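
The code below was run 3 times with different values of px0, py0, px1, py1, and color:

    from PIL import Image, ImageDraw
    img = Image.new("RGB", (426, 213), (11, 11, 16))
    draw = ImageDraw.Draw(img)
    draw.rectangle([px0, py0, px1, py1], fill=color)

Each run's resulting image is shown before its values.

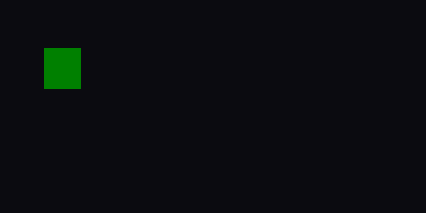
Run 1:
px0 = 44
py0 = 48
px1 = 80
py1 = 88
color = 'green'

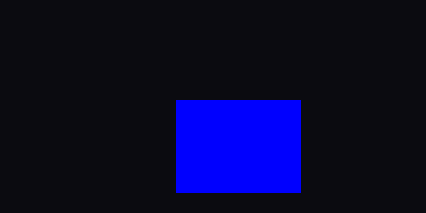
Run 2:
px0 = 176, py0 = 100, px1 = 300, py1 = 192, color = 'blue'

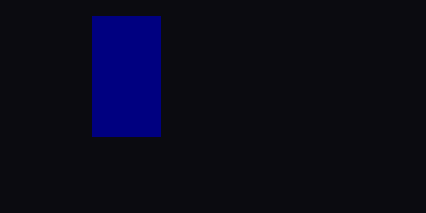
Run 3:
px0 = 92; py0 = 16; px1 = 160; py1 = 136; color = 'navy'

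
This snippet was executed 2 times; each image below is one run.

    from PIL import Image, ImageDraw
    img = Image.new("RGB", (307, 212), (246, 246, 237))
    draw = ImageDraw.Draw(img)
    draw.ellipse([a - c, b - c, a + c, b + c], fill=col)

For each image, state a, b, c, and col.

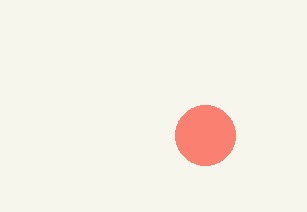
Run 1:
a = 205; b = 135; c = 30; col = 'salmon'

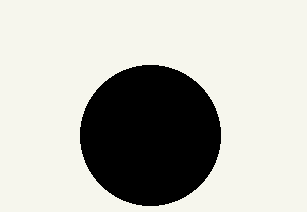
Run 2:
a = 150; b = 135; c = 70; col = 'black'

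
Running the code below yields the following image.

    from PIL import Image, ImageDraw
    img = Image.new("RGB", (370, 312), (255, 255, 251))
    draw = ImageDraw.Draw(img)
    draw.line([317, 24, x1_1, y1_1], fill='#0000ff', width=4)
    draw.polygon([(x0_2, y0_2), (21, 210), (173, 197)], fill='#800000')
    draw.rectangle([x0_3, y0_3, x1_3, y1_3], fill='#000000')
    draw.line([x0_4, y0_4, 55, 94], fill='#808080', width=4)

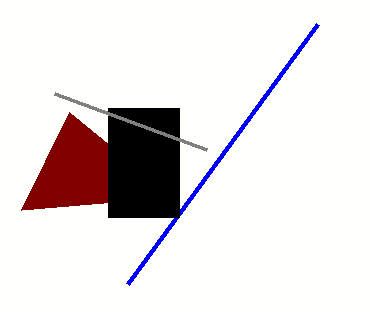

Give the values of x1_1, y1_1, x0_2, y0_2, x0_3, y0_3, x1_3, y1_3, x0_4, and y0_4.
x1_1 = 127, y1_1 = 284, x0_2 = 69, y0_2 = 112, x0_3 = 108, y0_3 = 108, x1_3 = 179, y1_3 = 217, x0_4 = 207, y0_4 = 150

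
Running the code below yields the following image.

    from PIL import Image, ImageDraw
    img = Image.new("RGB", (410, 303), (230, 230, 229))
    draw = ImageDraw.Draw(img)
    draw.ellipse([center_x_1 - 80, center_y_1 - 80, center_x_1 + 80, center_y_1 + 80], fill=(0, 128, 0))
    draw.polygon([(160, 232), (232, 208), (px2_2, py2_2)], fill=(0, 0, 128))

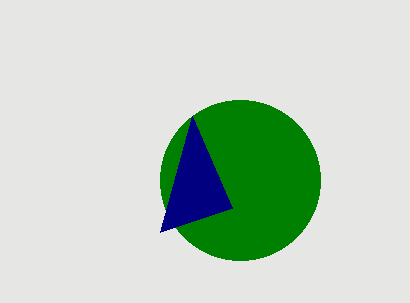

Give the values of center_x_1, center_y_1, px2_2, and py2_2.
center_x_1 = 240, center_y_1 = 180, px2_2 = 192, py2_2 = 116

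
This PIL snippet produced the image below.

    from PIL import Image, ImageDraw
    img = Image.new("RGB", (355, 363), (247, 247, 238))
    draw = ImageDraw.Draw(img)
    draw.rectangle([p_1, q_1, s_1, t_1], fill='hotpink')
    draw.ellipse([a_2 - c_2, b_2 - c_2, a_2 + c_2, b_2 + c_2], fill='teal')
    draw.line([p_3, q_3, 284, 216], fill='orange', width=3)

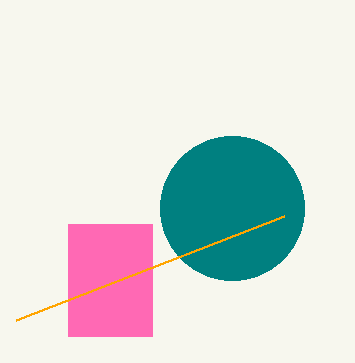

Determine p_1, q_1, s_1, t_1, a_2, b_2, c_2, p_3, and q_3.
p_1 = 68
q_1 = 224
s_1 = 152
t_1 = 336
a_2 = 232
b_2 = 208
c_2 = 72
p_3 = 16
q_3 = 320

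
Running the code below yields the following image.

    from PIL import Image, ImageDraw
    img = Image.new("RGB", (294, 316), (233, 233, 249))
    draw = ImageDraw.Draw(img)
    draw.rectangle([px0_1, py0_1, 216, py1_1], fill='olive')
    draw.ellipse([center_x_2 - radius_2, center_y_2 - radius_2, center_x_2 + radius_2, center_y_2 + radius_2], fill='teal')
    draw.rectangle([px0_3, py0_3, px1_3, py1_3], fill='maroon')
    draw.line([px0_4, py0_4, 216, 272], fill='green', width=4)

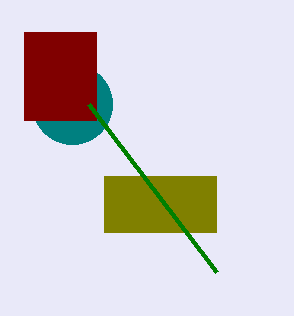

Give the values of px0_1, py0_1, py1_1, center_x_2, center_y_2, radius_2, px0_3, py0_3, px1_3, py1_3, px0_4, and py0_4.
px0_1 = 104, py0_1 = 176, py1_1 = 232, center_x_2 = 72, center_y_2 = 104, radius_2 = 40, px0_3 = 24, py0_3 = 32, px1_3 = 96, py1_3 = 120, px0_4 = 88, py0_4 = 104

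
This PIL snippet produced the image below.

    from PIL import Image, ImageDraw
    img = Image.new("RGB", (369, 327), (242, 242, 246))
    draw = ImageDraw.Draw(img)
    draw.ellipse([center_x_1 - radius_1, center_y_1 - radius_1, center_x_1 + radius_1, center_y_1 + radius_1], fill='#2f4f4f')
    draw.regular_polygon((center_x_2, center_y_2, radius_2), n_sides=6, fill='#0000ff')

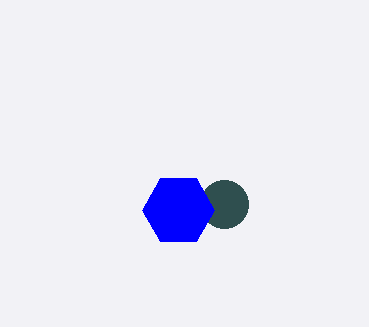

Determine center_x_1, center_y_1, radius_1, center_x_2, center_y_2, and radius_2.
center_x_1 = 224, center_y_1 = 204, radius_1 = 24, center_x_2 = 178, center_y_2 = 210, radius_2 = 36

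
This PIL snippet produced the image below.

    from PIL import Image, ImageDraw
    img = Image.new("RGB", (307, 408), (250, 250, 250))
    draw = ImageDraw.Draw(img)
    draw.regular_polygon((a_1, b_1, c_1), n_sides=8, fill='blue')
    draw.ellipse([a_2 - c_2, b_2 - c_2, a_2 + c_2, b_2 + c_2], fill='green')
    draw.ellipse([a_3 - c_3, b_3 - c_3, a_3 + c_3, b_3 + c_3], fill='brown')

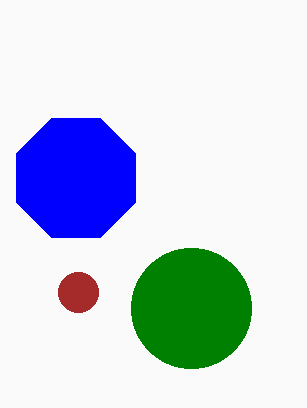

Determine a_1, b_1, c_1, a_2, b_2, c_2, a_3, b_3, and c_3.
a_1 = 76; b_1 = 178; c_1 = 64; a_2 = 191; b_2 = 308; c_2 = 60; a_3 = 78; b_3 = 292; c_3 = 20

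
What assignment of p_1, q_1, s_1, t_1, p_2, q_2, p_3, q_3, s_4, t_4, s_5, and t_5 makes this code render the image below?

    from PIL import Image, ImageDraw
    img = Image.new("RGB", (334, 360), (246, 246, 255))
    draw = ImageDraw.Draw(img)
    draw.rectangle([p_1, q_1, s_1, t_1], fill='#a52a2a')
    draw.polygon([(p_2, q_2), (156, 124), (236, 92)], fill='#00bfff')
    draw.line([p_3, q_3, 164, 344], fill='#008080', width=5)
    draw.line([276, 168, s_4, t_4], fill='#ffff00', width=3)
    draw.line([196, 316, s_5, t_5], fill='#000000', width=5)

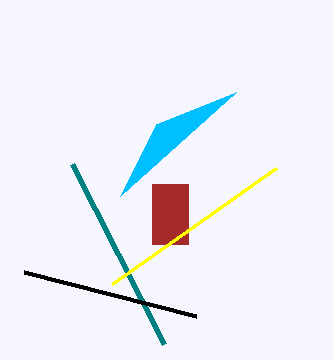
p_1 = 152, q_1 = 184, s_1 = 188, t_1 = 244, p_2 = 120, q_2 = 196, p_3 = 72, q_3 = 164, s_4 = 112, t_4 = 284, s_5 = 24, t_5 = 272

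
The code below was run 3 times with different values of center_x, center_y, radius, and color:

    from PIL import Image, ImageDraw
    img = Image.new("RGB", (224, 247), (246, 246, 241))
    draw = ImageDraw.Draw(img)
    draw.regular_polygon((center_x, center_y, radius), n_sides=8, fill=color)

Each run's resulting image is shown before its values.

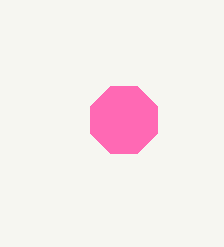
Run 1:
center_x = 124
center_y = 120
radius = 36
color = 'hotpink'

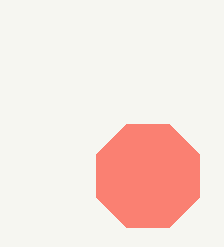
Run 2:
center_x = 148
center_y = 176
radius = 56
color = 'salmon'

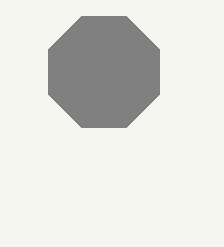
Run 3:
center_x = 104, center_y = 72, radius = 60, color = 'gray'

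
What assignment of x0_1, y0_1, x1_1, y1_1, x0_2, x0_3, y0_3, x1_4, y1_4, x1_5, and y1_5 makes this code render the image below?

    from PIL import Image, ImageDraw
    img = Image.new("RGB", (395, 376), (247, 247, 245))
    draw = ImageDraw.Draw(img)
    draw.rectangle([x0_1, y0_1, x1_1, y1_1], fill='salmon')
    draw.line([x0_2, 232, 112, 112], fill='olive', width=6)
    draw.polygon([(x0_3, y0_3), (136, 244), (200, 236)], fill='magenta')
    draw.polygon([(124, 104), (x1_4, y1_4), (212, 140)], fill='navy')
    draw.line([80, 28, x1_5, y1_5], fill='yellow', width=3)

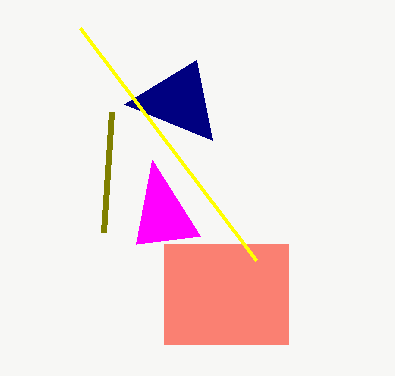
x0_1 = 164; y0_1 = 244; x1_1 = 288; y1_1 = 344; x0_2 = 104; x0_3 = 152; y0_3 = 160; x1_4 = 196; y1_4 = 60; x1_5 = 256; y1_5 = 260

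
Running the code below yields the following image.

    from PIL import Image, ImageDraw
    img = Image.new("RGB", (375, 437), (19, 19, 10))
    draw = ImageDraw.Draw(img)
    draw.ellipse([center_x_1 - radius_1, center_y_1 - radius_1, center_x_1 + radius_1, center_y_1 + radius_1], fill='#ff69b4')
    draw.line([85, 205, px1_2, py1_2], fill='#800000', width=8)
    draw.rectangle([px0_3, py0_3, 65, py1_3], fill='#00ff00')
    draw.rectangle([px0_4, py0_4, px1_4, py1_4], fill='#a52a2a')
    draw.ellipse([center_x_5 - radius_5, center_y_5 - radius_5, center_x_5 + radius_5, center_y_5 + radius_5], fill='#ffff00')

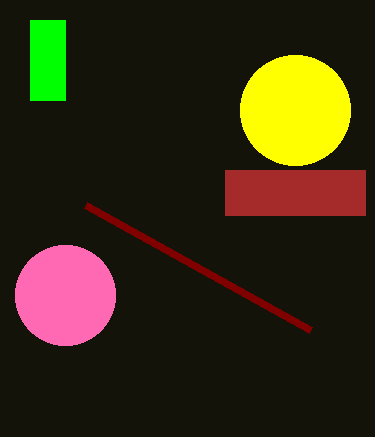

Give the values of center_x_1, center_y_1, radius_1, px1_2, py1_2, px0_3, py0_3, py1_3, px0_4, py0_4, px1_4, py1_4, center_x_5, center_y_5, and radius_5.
center_x_1 = 65, center_y_1 = 295, radius_1 = 50, px1_2 = 310, py1_2 = 330, px0_3 = 30, py0_3 = 20, py1_3 = 100, px0_4 = 225, py0_4 = 170, px1_4 = 365, py1_4 = 215, center_x_5 = 295, center_y_5 = 110, radius_5 = 55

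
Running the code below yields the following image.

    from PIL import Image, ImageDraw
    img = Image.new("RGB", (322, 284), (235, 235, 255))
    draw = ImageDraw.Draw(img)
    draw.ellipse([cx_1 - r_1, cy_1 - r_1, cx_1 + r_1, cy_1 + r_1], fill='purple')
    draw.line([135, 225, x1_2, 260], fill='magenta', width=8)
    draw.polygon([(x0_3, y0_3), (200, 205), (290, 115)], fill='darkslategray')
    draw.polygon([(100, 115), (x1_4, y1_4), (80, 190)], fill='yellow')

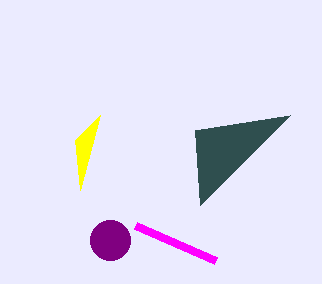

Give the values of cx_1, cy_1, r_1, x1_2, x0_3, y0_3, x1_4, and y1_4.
cx_1 = 110, cy_1 = 240, r_1 = 20, x1_2 = 215, x0_3 = 195, y0_3 = 130, x1_4 = 75, y1_4 = 140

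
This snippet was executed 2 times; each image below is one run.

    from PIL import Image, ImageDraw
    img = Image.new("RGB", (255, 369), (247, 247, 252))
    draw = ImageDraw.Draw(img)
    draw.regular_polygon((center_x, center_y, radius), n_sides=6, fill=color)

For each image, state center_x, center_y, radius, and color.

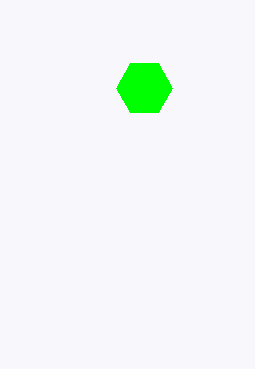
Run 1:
center_x = 144
center_y = 88
radius = 28
color = 'lime'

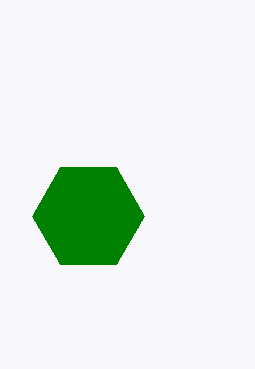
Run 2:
center_x = 88, center_y = 216, radius = 56, color = 'green'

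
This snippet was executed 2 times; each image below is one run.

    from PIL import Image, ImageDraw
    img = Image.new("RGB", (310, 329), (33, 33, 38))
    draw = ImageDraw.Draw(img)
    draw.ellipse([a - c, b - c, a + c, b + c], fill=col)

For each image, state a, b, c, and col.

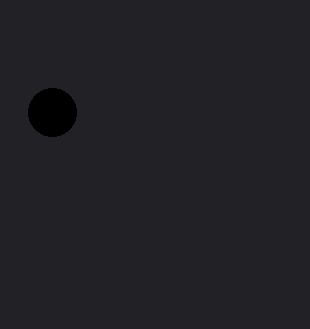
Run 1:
a = 52; b = 112; c = 24; col = 'black'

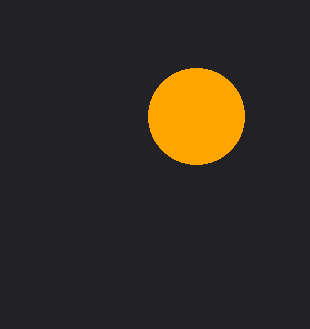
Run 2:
a = 196, b = 116, c = 48, col = 'orange'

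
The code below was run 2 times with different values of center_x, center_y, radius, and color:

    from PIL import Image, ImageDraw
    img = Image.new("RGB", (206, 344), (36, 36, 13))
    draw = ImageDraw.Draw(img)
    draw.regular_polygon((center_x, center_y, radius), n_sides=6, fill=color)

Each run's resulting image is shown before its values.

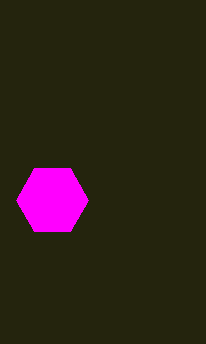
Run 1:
center_x = 52, center_y = 200, radius = 36, color = 'magenta'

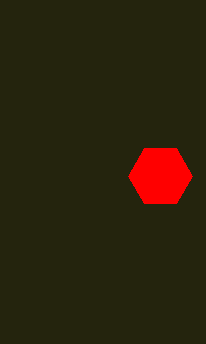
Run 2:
center_x = 160
center_y = 176
radius = 32
color = 'red'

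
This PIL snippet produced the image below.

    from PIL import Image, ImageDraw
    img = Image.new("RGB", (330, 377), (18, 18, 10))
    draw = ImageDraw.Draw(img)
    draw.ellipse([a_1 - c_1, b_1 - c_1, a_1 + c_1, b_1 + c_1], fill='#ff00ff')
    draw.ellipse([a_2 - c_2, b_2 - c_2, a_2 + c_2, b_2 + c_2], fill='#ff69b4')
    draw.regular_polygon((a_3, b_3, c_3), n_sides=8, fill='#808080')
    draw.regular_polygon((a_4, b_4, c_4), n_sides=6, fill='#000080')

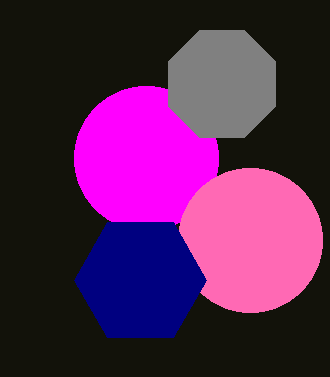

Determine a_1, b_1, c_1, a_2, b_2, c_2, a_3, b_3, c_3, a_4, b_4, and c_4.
a_1 = 146, b_1 = 158, c_1 = 72, a_2 = 250, b_2 = 240, c_2 = 72, a_3 = 222, b_3 = 84, c_3 = 58, a_4 = 140, b_4 = 280, c_4 = 66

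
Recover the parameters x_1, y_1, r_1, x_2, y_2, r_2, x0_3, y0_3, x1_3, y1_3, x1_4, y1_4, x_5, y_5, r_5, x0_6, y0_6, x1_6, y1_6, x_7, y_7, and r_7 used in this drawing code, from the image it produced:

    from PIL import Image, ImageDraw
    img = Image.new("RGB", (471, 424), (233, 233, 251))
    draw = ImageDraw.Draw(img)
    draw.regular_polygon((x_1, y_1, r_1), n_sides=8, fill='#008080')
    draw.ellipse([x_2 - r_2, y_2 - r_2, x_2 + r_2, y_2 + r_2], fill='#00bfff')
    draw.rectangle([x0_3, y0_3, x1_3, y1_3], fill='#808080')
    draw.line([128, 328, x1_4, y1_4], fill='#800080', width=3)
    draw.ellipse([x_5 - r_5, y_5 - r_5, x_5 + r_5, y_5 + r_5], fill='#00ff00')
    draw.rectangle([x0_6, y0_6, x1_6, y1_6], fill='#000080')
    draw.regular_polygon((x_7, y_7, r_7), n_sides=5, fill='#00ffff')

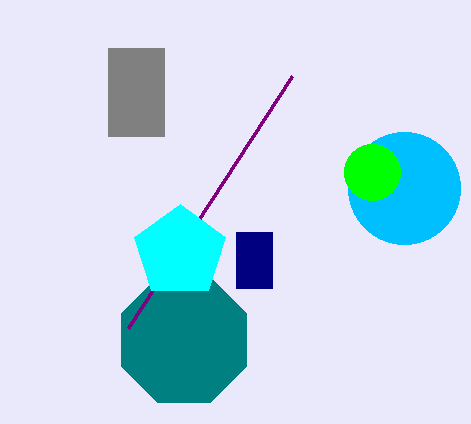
x_1 = 184, y_1 = 340, r_1 = 68, x_2 = 404, y_2 = 188, r_2 = 56, x0_3 = 108, y0_3 = 48, x1_3 = 164, y1_3 = 136, x1_4 = 292, y1_4 = 76, x_5 = 372, y_5 = 172, r_5 = 28, x0_6 = 236, y0_6 = 232, x1_6 = 272, y1_6 = 288, x_7 = 180, y_7 = 252, r_7 = 48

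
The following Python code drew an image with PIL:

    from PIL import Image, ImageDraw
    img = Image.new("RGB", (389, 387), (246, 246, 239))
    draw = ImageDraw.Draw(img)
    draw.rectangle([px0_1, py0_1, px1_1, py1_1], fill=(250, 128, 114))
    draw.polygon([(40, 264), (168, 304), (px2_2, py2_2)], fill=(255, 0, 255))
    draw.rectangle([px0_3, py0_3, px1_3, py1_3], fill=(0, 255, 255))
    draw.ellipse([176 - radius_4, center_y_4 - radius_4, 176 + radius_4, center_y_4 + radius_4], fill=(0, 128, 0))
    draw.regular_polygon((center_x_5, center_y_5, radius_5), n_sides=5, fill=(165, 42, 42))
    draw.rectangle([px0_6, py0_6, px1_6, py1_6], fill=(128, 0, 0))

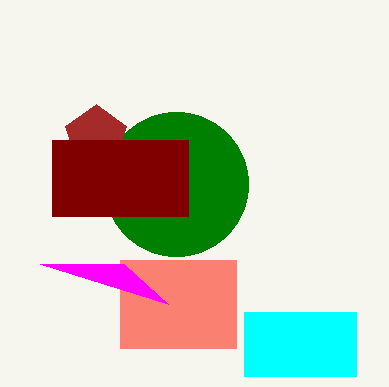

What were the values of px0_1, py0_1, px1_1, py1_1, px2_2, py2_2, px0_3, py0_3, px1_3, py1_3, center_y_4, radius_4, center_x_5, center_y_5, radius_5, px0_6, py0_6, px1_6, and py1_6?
px0_1 = 120, py0_1 = 260, px1_1 = 236, py1_1 = 348, px2_2 = 124, py2_2 = 264, px0_3 = 244, py0_3 = 312, px1_3 = 356, py1_3 = 376, center_y_4 = 184, radius_4 = 72, center_x_5 = 96, center_y_5 = 136, radius_5 = 32, px0_6 = 52, py0_6 = 140, px1_6 = 188, py1_6 = 216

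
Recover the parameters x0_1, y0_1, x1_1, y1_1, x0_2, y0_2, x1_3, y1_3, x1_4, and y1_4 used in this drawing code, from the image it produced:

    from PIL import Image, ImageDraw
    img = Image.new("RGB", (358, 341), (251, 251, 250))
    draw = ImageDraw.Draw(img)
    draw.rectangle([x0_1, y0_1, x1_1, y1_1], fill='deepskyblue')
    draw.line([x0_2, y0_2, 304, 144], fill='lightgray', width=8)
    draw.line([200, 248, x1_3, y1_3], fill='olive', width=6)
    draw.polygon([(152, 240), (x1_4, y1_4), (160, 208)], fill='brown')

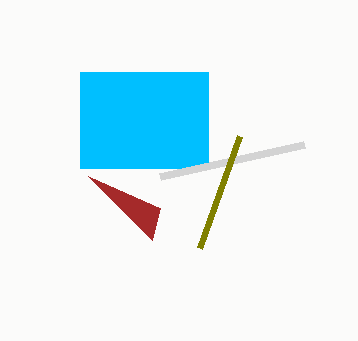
x0_1 = 80, y0_1 = 72, x1_1 = 208, y1_1 = 168, x0_2 = 160, y0_2 = 176, x1_3 = 240, y1_3 = 136, x1_4 = 88, y1_4 = 176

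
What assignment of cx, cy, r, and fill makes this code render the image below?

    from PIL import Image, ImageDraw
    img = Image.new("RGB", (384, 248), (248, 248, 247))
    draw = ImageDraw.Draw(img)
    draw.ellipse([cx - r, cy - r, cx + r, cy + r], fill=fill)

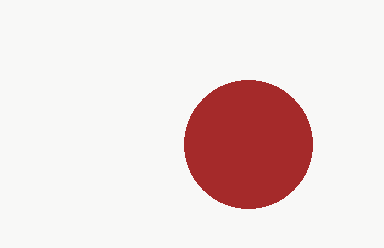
cx = 248, cy = 144, r = 64, fill = 'brown'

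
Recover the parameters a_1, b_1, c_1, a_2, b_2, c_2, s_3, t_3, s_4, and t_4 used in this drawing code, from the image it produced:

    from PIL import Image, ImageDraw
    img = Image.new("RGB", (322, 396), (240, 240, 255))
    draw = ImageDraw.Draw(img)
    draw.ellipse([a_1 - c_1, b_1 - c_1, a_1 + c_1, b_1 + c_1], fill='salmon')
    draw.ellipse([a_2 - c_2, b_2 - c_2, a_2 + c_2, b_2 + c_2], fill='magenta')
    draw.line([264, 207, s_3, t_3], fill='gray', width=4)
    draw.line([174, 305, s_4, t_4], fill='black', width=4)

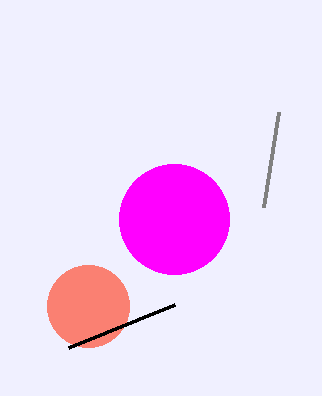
a_1 = 88; b_1 = 306; c_1 = 41; a_2 = 174; b_2 = 219; c_2 = 55; s_3 = 279; t_3 = 112; s_4 = 68; t_4 = 348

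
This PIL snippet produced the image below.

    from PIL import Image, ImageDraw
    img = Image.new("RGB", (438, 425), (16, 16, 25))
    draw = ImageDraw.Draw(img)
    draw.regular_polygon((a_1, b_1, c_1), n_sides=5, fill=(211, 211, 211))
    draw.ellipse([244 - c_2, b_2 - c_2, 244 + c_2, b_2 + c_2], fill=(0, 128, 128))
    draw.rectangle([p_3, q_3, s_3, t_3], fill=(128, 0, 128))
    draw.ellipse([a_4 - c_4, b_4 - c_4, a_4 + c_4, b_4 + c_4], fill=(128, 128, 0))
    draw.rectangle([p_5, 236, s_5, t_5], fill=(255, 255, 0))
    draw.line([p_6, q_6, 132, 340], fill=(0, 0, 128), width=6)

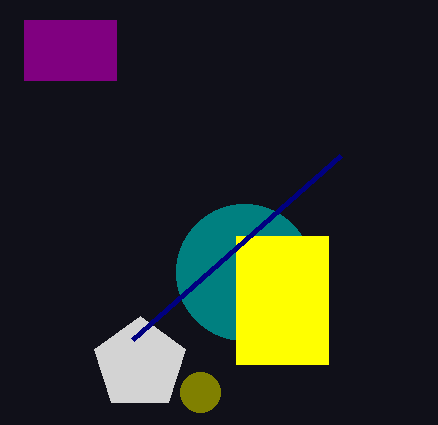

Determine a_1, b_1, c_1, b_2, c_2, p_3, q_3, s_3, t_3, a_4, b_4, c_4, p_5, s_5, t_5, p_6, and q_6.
a_1 = 140, b_1 = 364, c_1 = 48, b_2 = 272, c_2 = 68, p_3 = 24, q_3 = 20, s_3 = 116, t_3 = 80, a_4 = 200, b_4 = 392, c_4 = 20, p_5 = 236, s_5 = 328, t_5 = 364, p_6 = 340, q_6 = 156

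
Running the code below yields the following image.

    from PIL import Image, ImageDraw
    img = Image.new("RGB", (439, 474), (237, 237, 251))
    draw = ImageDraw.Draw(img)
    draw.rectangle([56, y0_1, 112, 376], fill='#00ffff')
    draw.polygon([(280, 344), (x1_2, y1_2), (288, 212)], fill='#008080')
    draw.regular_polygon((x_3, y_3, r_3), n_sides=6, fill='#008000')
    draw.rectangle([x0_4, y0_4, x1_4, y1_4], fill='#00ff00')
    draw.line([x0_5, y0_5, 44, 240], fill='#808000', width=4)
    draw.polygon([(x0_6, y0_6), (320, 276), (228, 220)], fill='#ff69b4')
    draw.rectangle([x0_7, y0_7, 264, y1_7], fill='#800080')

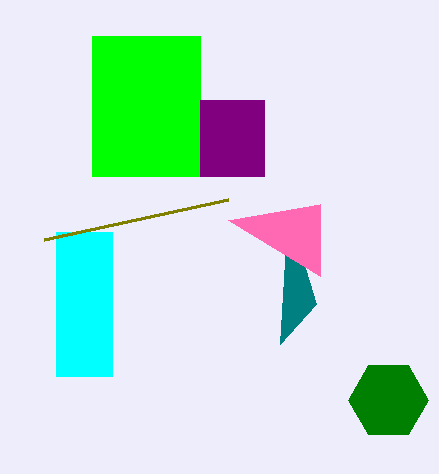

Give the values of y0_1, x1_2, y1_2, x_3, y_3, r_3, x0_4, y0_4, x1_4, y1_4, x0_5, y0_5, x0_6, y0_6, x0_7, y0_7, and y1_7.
y0_1 = 232, x1_2 = 316, y1_2 = 304, x_3 = 388, y_3 = 400, r_3 = 40, x0_4 = 92, y0_4 = 36, x1_4 = 200, y1_4 = 176, x0_5 = 228, y0_5 = 200, x0_6 = 320, y0_6 = 204, x0_7 = 200, y0_7 = 100, y1_7 = 176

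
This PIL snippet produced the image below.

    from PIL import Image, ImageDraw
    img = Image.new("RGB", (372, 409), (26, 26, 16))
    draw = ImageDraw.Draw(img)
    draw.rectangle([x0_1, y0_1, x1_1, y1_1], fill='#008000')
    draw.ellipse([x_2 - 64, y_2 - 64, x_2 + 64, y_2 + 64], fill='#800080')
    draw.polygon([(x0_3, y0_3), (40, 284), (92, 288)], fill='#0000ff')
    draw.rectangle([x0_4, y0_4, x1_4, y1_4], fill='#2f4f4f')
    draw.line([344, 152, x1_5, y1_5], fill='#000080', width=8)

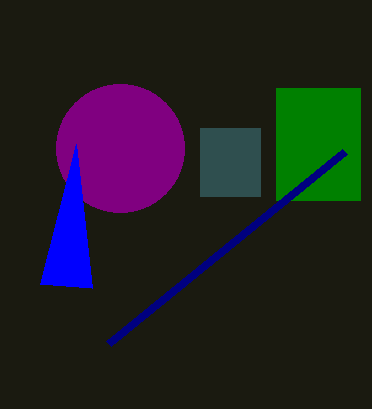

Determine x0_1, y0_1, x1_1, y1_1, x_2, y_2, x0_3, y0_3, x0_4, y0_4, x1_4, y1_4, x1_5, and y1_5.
x0_1 = 276; y0_1 = 88; x1_1 = 360; y1_1 = 200; x_2 = 120; y_2 = 148; x0_3 = 76; y0_3 = 144; x0_4 = 200; y0_4 = 128; x1_4 = 260; y1_4 = 196; x1_5 = 108; y1_5 = 344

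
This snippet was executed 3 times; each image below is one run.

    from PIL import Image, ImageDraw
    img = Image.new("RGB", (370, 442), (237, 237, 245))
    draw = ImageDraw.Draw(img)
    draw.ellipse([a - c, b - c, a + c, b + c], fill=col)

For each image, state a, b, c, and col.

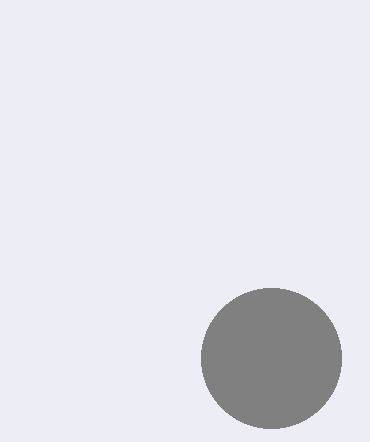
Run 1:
a = 271; b = 358; c = 70; col = 'gray'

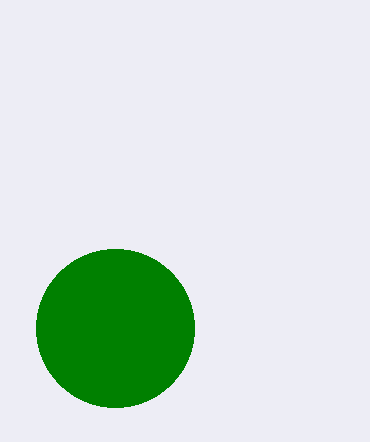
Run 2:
a = 115, b = 328, c = 79, col = 'green'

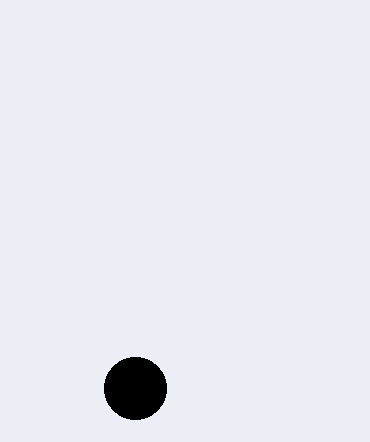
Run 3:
a = 135; b = 388; c = 31; col = 'black'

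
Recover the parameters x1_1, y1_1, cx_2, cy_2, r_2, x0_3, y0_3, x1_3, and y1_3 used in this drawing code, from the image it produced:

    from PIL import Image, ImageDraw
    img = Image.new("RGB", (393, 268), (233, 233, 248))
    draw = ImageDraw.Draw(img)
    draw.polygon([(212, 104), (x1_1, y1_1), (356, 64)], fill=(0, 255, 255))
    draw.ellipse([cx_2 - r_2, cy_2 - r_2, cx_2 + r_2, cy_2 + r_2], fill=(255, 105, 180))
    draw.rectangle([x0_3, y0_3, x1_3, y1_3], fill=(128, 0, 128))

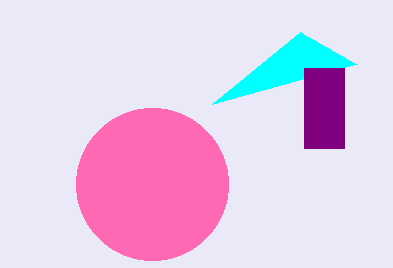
x1_1 = 300, y1_1 = 32, cx_2 = 152, cy_2 = 184, r_2 = 76, x0_3 = 304, y0_3 = 68, x1_3 = 344, y1_3 = 148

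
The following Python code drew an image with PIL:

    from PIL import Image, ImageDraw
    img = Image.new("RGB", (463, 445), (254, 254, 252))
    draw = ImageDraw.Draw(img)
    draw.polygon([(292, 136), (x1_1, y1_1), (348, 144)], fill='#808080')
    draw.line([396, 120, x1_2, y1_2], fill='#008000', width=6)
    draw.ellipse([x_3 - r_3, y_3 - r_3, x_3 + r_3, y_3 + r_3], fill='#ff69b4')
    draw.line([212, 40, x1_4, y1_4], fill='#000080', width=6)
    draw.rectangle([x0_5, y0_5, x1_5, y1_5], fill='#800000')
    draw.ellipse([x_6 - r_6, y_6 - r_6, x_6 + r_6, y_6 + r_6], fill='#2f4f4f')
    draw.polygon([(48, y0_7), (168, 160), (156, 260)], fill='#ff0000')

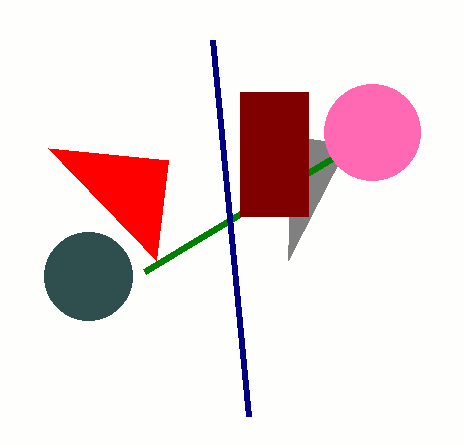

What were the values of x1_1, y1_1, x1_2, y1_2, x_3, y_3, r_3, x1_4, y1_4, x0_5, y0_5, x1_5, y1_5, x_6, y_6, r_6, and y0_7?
x1_1 = 288, y1_1 = 260, x1_2 = 144, y1_2 = 272, x_3 = 372, y_3 = 132, r_3 = 48, x1_4 = 248, y1_4 = 416, x0_5 = 240, y0_5 = 92, x1_5 = 308, y1_5 = 216, x_6 = 88, y_6 = 276, r_6 = 44, y0_7 = 148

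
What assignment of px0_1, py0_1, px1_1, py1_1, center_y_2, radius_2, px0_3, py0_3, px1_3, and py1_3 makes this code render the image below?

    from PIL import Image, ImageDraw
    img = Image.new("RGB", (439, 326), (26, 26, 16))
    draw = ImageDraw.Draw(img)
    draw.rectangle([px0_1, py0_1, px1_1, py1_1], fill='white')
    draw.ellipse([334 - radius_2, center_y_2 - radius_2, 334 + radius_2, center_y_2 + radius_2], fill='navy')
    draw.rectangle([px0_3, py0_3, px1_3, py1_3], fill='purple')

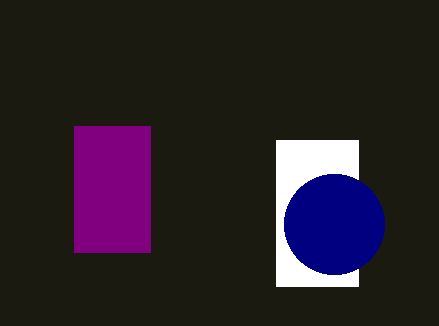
px0_1 = 276
py0_1 = 140
px1_1 = 358
py1_1 = 286
center_y_2 = 224
radius_2 = 50
px0_3 = 74
py0_3 = 126
px1_3 = 150
py1_3 = 252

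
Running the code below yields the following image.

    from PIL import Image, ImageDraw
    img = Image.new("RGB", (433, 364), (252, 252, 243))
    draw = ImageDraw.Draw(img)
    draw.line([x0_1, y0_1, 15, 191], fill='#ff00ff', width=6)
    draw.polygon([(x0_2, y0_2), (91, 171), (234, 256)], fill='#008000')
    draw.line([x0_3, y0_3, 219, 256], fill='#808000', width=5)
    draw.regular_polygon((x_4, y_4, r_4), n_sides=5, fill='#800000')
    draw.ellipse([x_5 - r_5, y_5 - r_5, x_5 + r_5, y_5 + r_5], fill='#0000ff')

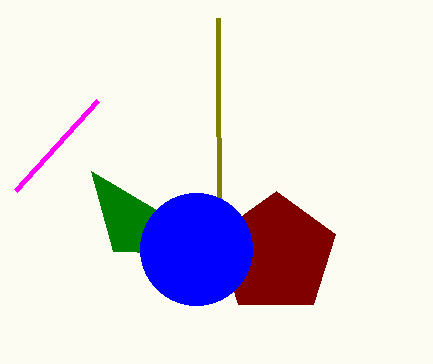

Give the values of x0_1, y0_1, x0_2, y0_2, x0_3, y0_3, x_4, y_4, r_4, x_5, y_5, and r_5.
x0_1 = 97; y0_1 = 101; x0_2 = 113; y0_2 = 251; x0_3 = 218; y0_3 = 18; x_4 = 276; y_4 = 254; r_4 = 63; x_5 = 196; y_5 = 249; r_5 = 56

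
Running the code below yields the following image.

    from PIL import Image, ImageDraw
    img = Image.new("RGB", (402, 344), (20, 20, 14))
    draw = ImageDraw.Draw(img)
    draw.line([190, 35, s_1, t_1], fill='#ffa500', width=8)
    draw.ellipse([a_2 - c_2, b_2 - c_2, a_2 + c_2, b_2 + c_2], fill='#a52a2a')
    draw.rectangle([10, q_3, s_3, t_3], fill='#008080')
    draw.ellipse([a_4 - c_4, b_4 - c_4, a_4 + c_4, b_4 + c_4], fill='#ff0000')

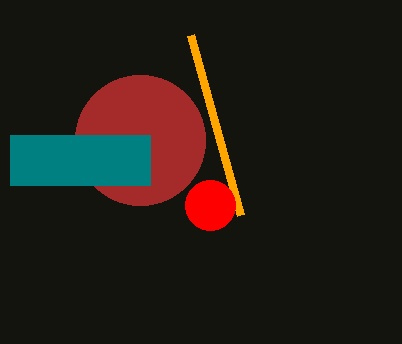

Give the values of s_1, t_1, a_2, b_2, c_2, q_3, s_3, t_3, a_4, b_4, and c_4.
s_1 = 240, t_1 = 215, a_2 = 140, b_2 = 140, c_2 = 65, q_3 = 135, s_3 = 150, t_3 = 185, a_4 = 210, b_4 = 205, c_4 = 25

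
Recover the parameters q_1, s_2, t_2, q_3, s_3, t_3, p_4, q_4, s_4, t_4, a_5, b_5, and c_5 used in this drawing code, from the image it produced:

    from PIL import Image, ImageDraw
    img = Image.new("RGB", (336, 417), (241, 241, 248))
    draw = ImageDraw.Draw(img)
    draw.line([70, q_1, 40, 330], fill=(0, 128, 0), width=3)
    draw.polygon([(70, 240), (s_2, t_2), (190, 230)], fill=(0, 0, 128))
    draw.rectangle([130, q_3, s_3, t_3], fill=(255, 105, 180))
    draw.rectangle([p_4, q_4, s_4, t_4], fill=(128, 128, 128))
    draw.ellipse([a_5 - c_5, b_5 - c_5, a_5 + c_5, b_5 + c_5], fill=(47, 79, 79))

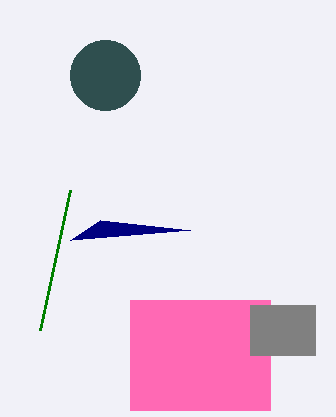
q_1 = 190; s_2 = 100; t_2 = 220; q_3 = 300; s_3 = 270; t_3 = 410; p_4 = 250; q_4 = 305; s_4 = 315; t_4 = 355; a_5 = 105; b_5 = 75; c_5 = 35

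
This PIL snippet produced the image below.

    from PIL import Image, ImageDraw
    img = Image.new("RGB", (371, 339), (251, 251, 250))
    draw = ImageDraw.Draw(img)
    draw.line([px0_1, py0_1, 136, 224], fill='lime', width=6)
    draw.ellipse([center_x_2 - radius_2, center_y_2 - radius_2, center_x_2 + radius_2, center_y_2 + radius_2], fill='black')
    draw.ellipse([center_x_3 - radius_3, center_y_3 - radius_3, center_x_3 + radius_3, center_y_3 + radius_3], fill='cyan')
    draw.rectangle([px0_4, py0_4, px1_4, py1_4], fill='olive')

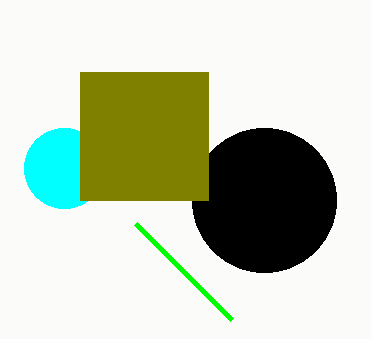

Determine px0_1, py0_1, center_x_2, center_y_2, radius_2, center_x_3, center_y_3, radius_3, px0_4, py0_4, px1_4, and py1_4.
px0_1 = 232; py0_1 = 320; center_x_2 = 264; center_y_2 = 200; radius_2 = 72; center_x_3 = 64; center_y_3 = 168; radius_3 = 40; px0_4 = 80; py0_4 = 72; px1_4 = 208; py1_4 = 200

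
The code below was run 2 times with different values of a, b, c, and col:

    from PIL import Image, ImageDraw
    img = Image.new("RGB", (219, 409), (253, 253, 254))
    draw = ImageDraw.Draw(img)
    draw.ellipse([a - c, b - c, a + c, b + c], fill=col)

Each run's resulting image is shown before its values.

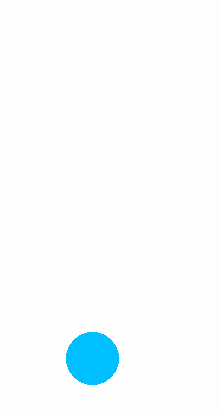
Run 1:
a = 92
b = 358
c = 26
col = 'deepskyblue'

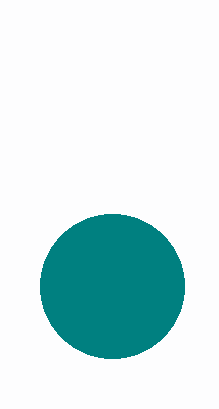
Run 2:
a = 112, b = 286, c = 72, col = 'teal'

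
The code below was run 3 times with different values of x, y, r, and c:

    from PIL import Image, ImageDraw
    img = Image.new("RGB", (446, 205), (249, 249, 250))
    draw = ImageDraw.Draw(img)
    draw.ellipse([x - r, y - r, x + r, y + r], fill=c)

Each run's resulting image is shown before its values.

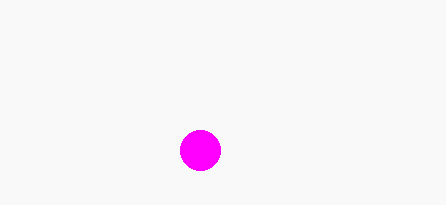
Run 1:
x = 200; y = 150; r = 20; c = 'magenta'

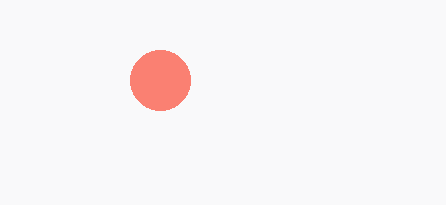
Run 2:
x = 160
y = 80
r = 30
c = 'salmon'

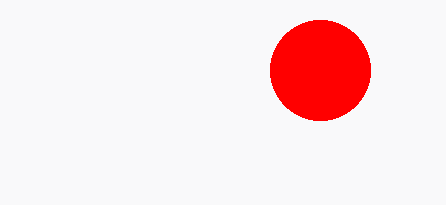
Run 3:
x = 320, y = 70, r = 50, c = 'red'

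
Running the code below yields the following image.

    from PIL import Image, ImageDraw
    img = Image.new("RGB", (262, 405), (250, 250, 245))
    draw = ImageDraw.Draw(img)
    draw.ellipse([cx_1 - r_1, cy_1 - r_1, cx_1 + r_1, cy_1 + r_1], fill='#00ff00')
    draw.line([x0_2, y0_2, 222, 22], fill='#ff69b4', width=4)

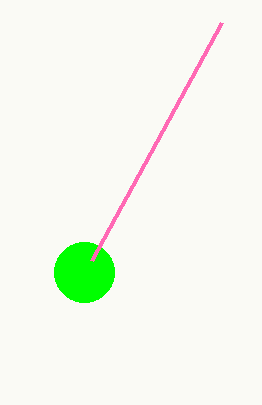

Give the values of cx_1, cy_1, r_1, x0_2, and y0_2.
cx_1 = 84, cy_1 = 272, r_1 = 30, x0_2 = 92, y0_2 = 260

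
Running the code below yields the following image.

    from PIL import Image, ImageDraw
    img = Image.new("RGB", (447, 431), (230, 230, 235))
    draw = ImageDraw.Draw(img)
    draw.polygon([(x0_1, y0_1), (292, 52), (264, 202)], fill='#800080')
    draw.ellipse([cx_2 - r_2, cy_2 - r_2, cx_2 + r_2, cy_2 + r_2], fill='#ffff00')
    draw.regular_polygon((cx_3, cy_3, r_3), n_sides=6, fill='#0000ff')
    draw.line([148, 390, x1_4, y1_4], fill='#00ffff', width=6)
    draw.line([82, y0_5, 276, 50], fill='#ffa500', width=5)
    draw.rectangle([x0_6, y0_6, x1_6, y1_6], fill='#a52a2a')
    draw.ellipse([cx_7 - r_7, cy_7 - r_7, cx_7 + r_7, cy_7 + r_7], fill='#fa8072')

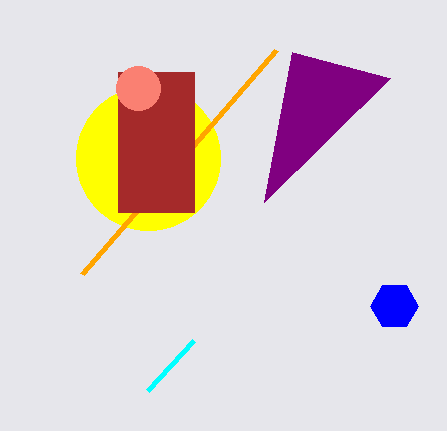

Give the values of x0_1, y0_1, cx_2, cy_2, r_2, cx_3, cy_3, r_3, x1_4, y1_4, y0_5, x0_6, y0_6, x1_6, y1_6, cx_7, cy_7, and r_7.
x0_1 = 390
y0_1 = 78
cx_2 = 148
cy_2 = 158
r_2 = 72
cx_3 = 394
cy_3 = 306
r_3 = 24
x1_4 = 194
y1_4 = 340
y0_5 = 274
x0_6 = 118
y0_6 = 72
x1_6 = 194
y1_6 = 212
cx_7 = 138
cy_7 = 88
r_7 = 22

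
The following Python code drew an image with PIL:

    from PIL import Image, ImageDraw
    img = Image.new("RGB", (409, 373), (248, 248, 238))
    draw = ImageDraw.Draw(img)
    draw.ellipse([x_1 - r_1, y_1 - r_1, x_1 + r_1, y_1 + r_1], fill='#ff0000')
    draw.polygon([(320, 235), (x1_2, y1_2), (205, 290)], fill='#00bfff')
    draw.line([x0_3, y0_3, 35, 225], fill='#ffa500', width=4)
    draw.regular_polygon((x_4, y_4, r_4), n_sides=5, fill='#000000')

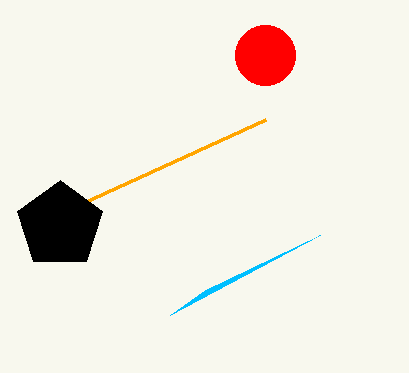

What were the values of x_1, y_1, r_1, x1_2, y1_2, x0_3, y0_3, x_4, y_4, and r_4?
x_1 = 265, y_1 = 55, r_1 = 30, x1_2 = 170, y1_2 = 315, x0_3 = 265, y0_3 = 120, x_4 = 60, y_4 = 225, r_4 = 45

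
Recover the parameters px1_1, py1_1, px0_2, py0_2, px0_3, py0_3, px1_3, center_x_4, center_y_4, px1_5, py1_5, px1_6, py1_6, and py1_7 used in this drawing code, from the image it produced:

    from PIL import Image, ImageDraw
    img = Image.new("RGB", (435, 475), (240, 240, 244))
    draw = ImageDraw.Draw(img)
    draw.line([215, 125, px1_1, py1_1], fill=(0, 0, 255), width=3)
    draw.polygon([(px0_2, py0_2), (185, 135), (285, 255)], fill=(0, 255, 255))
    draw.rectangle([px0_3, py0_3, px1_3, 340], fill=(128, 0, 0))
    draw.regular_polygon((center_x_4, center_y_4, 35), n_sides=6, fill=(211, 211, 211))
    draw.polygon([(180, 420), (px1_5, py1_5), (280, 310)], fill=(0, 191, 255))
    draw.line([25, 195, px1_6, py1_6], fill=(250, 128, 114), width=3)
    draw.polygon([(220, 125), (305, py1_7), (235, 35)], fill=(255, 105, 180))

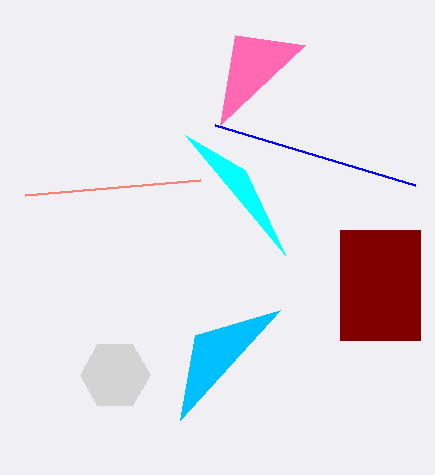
px1_1 = 415; py1_1 = 185; px0_2 = 245; py0_2 = 170; px0_3 = 340; py0_3 = 230; px1_3 = 420; center_x_4 = 115; center_y_4 = 375; px1_5 = 195; py1_5 = 335; px1_6 = 200; py1_6 = 180; py1_7 = 45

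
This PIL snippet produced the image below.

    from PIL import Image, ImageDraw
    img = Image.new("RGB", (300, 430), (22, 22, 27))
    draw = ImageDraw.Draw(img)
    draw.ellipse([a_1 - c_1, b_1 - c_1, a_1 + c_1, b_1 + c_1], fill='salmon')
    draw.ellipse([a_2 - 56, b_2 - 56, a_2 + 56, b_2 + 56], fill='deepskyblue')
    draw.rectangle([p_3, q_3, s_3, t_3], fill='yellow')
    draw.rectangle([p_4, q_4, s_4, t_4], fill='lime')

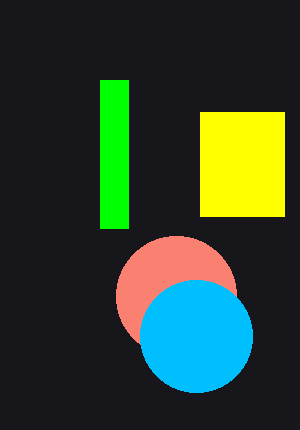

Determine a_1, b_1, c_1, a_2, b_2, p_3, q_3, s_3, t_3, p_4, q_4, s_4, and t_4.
a_1 = 176
b_1 = 296
c_1 = 60
a_2 = 196
b_2 = 336
p_3 = 200
q_3 = 112
s_3 = 284
t_3 = 216
p_4 = 100
q_4 = 80
s_4 = 128
t_4 = 228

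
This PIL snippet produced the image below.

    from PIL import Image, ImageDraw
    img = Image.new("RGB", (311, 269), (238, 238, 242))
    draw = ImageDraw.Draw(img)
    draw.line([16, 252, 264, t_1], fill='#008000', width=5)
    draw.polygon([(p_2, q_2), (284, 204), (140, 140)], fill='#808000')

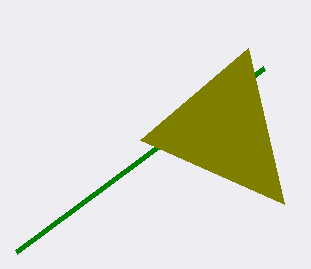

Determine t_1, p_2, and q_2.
t_1 = 68
p_2 = 248
q_2 = 48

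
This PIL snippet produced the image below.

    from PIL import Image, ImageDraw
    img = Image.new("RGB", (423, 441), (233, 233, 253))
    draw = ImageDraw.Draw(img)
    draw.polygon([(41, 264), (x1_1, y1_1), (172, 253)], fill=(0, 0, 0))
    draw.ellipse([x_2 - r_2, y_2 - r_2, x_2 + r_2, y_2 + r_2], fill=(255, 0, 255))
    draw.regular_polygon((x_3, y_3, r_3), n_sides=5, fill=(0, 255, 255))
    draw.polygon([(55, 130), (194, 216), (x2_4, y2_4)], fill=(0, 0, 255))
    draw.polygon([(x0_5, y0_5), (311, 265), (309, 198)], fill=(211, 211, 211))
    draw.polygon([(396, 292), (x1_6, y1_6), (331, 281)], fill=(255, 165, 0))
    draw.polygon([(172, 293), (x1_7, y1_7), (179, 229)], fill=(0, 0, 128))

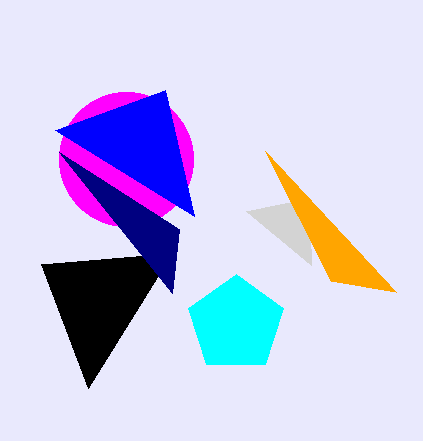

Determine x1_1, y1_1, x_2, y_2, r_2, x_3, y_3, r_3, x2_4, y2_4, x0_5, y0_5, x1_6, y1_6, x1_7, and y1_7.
x1_1 = 88
y1_1 = 388
x_2 = 126
y_2 = 159
r_2 = 67
x_3 = 236
y_3 = 324
r_3 = 50
x2_4 = 165
y2_4 = 90
x0_5 = 246
y0_5 = 211
x1_6 = 265
y1_6 = 151
x1_7 = 59
y1_7 = 152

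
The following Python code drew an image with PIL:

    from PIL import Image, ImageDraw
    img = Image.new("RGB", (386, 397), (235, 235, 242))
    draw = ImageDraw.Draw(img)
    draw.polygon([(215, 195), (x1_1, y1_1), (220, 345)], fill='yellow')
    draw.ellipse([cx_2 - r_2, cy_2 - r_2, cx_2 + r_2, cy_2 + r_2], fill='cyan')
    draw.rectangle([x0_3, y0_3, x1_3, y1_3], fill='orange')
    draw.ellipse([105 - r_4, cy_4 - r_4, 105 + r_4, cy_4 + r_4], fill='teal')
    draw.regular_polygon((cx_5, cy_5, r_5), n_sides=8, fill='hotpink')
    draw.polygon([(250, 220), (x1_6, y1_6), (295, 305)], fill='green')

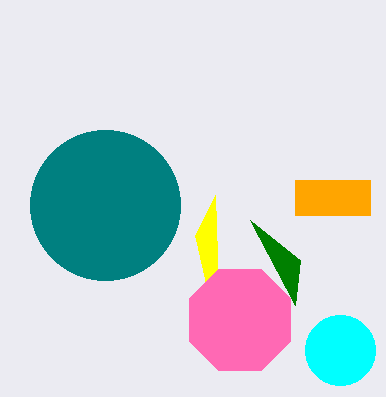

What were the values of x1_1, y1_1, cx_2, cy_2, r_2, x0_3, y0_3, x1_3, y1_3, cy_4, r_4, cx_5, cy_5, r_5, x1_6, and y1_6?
x1_1 = 195
y1_1 = 235
cx_2 = 340
cy_2 = 350
r_2 = 35
x0_3 = 295
y0_3 = 180
x1_3 = 370
y1_3 = 215
cy_4 = 205
r_4 = 75
cx_5 = 240
cy_5 = 320
r_5 = 55
x1_6 = 300
y1_6 = 260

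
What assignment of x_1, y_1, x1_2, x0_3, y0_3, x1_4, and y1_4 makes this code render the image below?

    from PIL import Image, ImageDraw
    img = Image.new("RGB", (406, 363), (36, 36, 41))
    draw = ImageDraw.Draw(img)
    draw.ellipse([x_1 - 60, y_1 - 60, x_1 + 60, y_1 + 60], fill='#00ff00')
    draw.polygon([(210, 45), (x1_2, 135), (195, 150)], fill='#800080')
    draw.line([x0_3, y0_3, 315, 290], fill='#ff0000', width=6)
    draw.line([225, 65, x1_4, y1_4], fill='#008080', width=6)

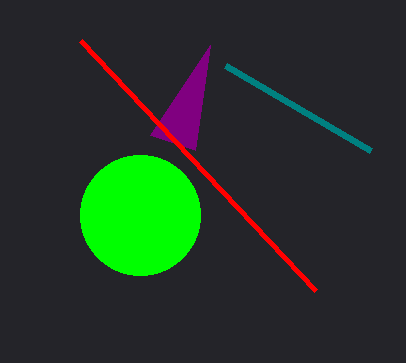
x_1 = 140, y_1 = 215, x1_2 = 150, x0_3 = 80, y0_3 = 40, x1_4 = 370, y1_4 = 150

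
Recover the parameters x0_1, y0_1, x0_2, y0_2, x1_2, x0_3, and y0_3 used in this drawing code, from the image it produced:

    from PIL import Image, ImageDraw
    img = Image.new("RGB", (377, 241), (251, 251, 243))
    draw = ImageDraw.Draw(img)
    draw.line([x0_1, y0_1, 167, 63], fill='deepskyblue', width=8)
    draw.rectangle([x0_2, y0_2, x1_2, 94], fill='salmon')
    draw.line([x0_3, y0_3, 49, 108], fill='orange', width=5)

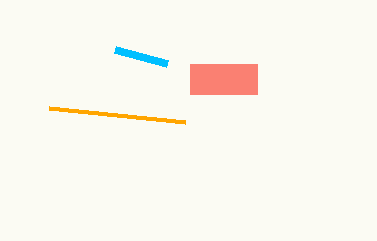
x0_1 = 115, y0_1 = 49, x0_2 = 190, y0_2 = 64, x1_2 = 257, x0_3 = 185, y0_3 = 122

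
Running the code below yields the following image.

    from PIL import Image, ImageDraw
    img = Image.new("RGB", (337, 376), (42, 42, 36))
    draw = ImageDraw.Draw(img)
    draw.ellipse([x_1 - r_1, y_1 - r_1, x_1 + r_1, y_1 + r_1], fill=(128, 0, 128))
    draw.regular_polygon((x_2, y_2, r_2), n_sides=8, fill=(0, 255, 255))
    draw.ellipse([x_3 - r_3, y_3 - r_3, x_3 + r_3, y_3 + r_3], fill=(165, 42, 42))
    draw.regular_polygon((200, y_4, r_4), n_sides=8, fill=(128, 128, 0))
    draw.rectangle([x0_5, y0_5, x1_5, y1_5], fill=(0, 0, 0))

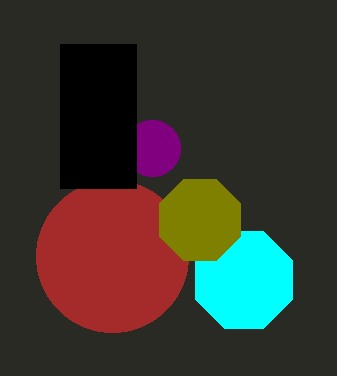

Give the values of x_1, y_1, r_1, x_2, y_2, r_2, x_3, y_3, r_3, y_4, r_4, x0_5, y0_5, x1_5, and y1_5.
x_1 = 152, y_1 = 148, r_1 = 28, x_2 = 244, y_2 = 280, r_2 = 52, x_3 = 112, y_3 = 256, r_3 = 76, y_4 = 220, r_4 = 44, x0_5 = 60, y0_5 = 44, x1_5 = 136, y1_5 = 188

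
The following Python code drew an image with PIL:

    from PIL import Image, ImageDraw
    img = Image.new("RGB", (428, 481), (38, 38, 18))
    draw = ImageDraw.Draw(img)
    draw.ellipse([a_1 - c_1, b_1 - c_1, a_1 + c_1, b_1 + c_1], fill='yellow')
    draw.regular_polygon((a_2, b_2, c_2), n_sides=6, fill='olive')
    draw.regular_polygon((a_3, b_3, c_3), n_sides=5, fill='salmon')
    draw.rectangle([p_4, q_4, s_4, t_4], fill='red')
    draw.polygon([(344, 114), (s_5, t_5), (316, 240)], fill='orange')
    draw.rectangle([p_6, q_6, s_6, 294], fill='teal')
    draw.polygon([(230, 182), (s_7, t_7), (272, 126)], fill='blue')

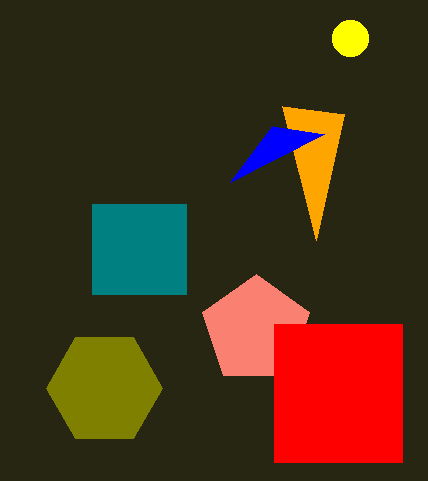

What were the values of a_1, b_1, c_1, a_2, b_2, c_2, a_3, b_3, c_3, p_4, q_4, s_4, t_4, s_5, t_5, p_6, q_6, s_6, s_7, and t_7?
a_1 = 350
b_1 = 38
c_1 = 18
a_2 = 104
b_2 = 388
c_2 = 58
a_3 = 256
b_3 = 330
c_3 = 56
p_4 = 274
q_4 = 324
s_4 = 402
t_4 = 462
s_5 = 282
t_5 = 106
p_6 = 92
q_6 = 204
s_6 = 186
s_7 = 324
t_7 = 134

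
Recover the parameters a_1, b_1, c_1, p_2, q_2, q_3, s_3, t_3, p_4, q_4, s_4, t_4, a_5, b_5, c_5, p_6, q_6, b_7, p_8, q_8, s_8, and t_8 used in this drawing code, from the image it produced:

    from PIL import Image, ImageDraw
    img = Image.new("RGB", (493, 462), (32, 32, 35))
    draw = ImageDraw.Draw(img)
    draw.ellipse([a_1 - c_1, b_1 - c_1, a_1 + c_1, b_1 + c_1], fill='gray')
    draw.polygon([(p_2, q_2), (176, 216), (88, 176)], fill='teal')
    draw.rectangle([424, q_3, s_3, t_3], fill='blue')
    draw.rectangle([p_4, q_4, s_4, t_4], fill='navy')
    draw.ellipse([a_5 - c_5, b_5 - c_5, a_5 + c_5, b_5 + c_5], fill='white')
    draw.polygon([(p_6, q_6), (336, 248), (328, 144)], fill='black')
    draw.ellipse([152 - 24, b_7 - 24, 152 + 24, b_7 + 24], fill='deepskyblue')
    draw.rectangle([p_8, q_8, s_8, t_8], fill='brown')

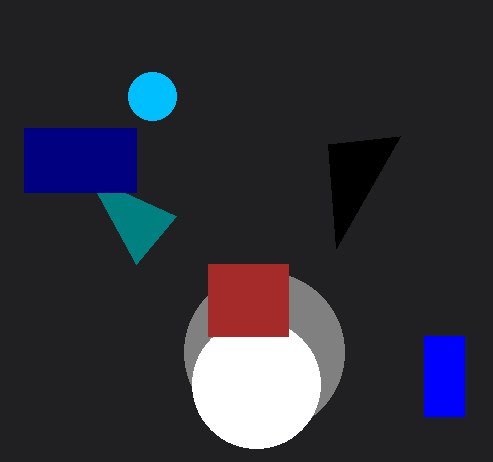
a_1 = 264; b_1 = 352; c_1 = 80; p_2 = 136; q_2 = 264; q_3 = 336; s_3 = 464; t_3 = 416; p_4 = 24; q_4 = 128; s_4 = 136; t_4 = 192; a_5 = 256; b_5 = 384; c_5 = 64; p_6 = 400; q_6 = 136; b_7 = 96; p_8 = 208; q_8 = 264; s_8 = 288; t_8 = 336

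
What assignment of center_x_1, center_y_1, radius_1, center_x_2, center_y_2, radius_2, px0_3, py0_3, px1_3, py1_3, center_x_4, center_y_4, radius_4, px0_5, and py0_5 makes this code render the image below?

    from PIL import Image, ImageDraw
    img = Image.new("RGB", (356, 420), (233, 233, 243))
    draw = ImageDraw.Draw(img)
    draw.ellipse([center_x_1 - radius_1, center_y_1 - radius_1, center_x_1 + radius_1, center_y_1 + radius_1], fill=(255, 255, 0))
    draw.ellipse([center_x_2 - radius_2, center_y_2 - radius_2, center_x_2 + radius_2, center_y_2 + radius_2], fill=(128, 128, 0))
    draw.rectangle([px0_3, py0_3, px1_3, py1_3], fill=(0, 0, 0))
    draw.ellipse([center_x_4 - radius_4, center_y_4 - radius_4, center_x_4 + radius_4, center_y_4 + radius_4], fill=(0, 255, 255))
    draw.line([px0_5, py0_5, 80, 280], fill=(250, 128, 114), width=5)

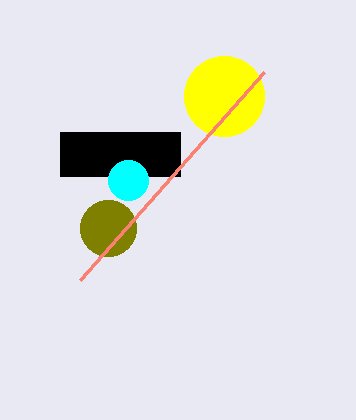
center_x_1 = 224
center_y_1 = 96
radius_1 = 40
center_x_2 = 108
center_y_2 = 228
radius_2 = 28
px0_3 = 60
py0_3 = 132
px1_3 = 180
py1_3 = 176
center_x_4 = 128
center_y_4 = 180
radius_4 = 20
px0_5 = 264
py0_5 = 72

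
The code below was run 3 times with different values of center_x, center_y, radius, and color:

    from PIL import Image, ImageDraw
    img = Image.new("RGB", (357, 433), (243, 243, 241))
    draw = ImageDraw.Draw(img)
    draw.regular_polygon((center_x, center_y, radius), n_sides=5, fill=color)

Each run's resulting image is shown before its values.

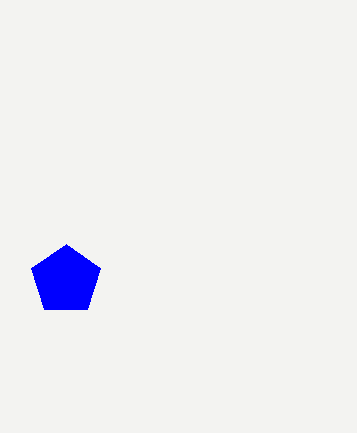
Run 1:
center_x = 66
center_y = 280
radius = 36
color = 'blue'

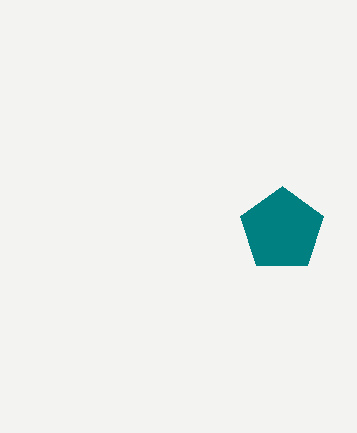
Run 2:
center_x = 282, center_y = 230, radius = 44, color = 'teal'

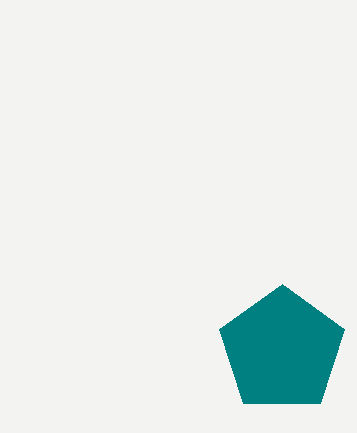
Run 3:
center_x = 282
center_y = 350
radius = 66
color = 'teal'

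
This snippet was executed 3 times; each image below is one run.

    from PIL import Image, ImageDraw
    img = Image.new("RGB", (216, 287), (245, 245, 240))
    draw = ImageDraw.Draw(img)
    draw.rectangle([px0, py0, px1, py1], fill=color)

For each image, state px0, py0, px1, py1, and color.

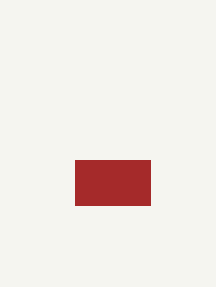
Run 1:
px0 = 75; py0 = 160; px1 = 150; py1 = 205; color = 'brown'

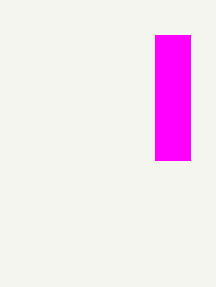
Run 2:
px0 = 155; py0 = 35; px1 = 190; py1 = 160; color = 'magenta'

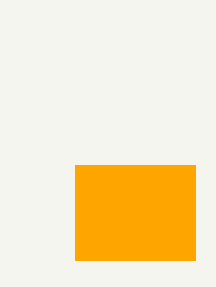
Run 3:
px0 = 75, py0 = 165, px1 = 195, py1 = 260, color = 'orange'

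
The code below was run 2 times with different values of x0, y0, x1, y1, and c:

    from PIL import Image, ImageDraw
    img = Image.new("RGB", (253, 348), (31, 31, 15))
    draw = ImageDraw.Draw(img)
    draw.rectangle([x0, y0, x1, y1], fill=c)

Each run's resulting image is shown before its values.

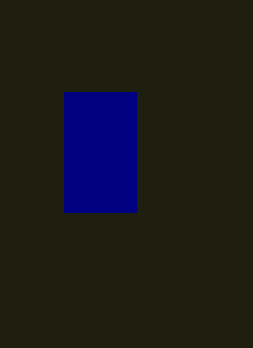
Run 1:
x0 = 64, y0 = 92, x1 = 136, y1 = 212, c = 'navy'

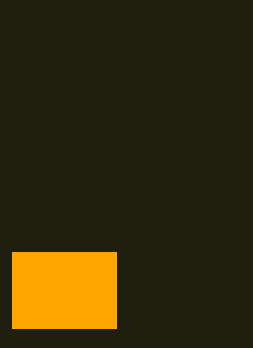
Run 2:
x0 = 12
y0 = 252
x1 = 116
y1 = 328
c = 'orange'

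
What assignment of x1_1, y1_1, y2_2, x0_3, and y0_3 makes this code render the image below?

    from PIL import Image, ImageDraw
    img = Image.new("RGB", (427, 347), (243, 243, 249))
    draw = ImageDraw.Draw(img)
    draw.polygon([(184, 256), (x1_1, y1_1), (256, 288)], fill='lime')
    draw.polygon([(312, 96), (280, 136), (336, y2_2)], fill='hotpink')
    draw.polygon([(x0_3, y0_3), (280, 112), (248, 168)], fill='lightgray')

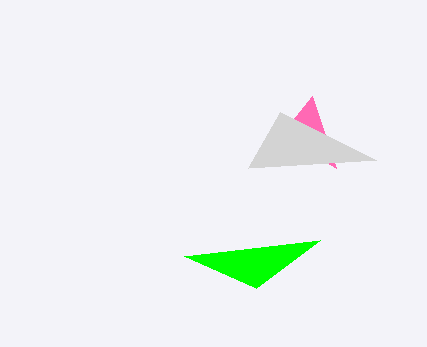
x1_1 = 320
y1_1 = 240
y2_2 = 168
x0_3 = 376
y0_3 = 160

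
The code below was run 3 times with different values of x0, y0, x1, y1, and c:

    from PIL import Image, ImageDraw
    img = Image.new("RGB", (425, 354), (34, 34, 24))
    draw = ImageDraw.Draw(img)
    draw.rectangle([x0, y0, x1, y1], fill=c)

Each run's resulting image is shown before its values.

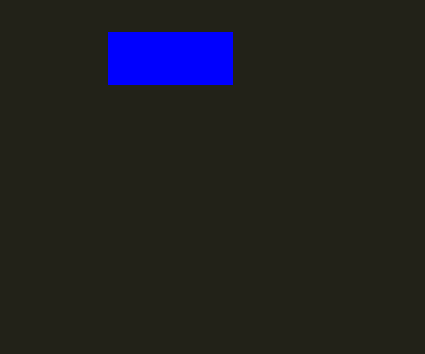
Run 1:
x0 = 108
y0 = 32
x1 = 232
y1 = 84
c = 'blue'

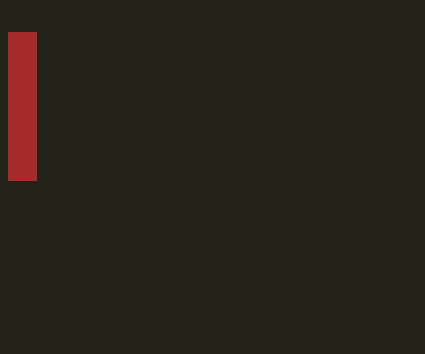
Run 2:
x0 = 8
y0 = 32
x1 = 36
y1 = 180
c = 'brown'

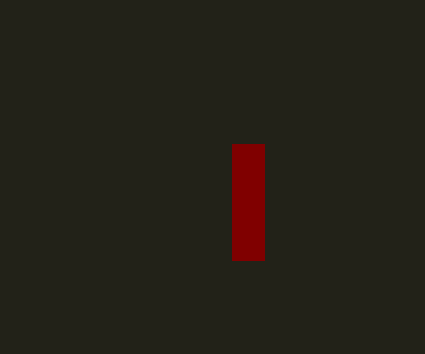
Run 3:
x0 = 232; y0 = 144; x1 = 264; y1 = 260; c = 'maroon'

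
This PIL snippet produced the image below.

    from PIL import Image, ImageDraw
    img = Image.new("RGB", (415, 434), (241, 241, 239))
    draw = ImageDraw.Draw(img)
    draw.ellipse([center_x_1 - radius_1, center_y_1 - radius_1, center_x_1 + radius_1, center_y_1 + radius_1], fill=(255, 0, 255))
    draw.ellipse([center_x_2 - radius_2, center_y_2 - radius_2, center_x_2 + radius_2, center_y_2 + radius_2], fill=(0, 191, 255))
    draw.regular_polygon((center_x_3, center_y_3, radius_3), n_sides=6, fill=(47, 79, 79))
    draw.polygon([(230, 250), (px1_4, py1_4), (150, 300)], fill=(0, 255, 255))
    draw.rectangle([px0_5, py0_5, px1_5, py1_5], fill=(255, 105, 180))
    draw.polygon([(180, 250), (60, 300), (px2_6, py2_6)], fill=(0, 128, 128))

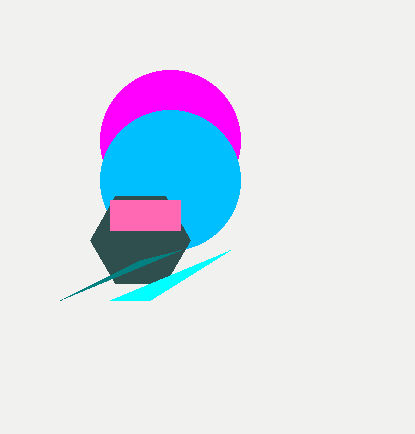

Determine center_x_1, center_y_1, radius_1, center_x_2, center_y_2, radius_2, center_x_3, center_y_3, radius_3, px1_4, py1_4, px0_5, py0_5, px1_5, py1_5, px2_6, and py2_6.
center_x_1 = 170
center_y_1 = 140
radius_1 = 70
center_x_2 = 170
center_y_2 = 180
radius_2 = 70
center_x_3 = 140
center_y_3 = 240
radius_3 = 50
px1_4 = 110
py1_4 = 300
px0_5 = 110
py0_5 = 200
px1_5 = 180
py1_5 = 230
px2_6 = 140
py2_6 = 260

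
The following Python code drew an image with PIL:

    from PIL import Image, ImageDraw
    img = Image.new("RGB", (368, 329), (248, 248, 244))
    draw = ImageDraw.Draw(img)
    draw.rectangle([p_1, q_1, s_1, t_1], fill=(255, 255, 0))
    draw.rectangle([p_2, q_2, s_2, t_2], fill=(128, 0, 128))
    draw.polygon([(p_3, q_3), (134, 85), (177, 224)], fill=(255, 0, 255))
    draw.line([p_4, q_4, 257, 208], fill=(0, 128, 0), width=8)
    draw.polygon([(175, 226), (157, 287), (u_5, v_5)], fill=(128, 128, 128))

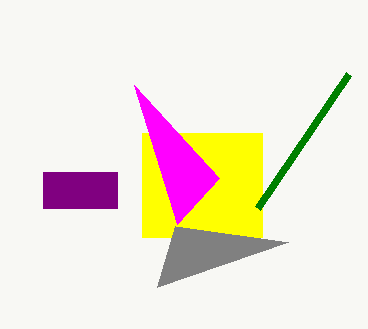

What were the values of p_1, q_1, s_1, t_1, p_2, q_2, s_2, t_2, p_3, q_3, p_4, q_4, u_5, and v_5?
p_1 = 142
q_1 = 133
s_1 = 262
t_1 = 237
p_2 = 43
q_2 = 172
s_2 = 117
t_2 = 208
p_3 = 219
q_3 = 178
p_4 = 348
q_4 = 74
u_5 = 288
v_5 = 242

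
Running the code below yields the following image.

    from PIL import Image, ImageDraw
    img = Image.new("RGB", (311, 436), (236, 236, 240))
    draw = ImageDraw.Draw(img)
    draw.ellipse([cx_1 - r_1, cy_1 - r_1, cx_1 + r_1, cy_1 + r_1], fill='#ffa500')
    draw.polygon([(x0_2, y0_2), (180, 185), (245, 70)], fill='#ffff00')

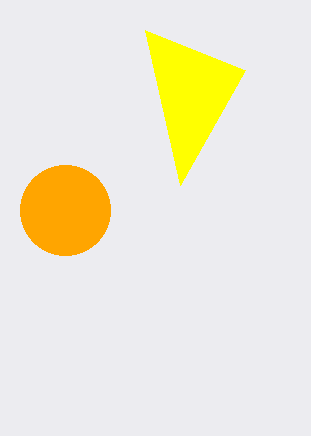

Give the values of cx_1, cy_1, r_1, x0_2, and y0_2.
cx_1 = 65; cy_1 = 210; r_1 = 45; x0_2 = 145; y0_2 = 30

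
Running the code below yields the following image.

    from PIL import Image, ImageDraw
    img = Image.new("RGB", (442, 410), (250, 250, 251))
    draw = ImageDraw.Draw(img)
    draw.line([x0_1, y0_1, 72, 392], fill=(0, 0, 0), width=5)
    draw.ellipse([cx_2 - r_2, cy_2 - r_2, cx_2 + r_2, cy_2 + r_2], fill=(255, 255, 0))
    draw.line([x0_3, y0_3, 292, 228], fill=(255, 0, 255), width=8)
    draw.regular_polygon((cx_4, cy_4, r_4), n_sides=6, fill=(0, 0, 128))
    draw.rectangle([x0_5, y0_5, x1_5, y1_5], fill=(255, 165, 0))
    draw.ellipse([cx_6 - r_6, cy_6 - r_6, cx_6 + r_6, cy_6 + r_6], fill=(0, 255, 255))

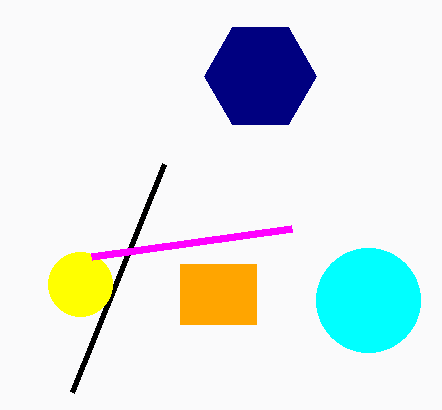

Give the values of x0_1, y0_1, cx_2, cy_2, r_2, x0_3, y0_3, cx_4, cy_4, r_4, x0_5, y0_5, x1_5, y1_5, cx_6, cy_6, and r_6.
x0_1 = 164
y0_1 = 164
cx_2 = 80
cy_2 = 284
r_2 = 32
x0_3 = 92
y0_3 = 256
cx_4 = 260
cy_4 = 76
r_4 = 56
x0_5 = 180
y0_5 = 264
x1_5 = 256
y1_5 = 324
cx_6 = 368
cy_6 = 300
r_6 = 52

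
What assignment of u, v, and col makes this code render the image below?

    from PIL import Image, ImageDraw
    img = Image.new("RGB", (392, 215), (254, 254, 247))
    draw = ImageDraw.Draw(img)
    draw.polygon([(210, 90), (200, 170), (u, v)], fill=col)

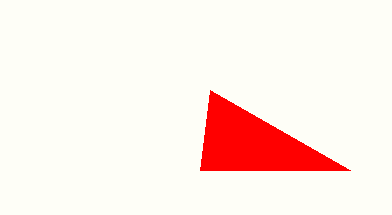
u = 350
v = 170
col = 'red'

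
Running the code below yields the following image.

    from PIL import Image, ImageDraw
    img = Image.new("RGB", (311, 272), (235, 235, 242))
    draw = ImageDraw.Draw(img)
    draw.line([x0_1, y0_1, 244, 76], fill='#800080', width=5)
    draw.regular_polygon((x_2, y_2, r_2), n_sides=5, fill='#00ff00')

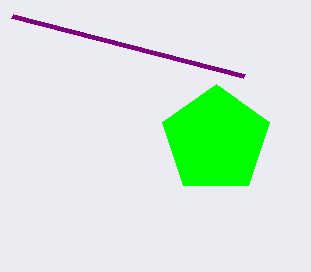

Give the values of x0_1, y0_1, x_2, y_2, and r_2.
x0_1 = 12, y0_1 = 16, x_2 = 216, y_2 = 140, r_2 = 56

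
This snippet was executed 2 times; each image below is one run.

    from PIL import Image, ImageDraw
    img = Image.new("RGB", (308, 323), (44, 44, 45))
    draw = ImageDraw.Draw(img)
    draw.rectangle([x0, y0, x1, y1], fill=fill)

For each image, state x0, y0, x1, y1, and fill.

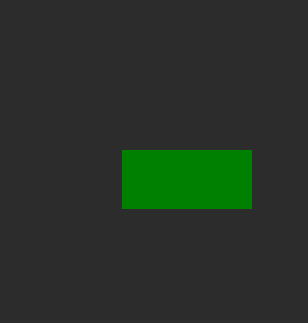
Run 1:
x0 = 122; y0 = 150; x1 = 251; y1 = 208; fill = 'green'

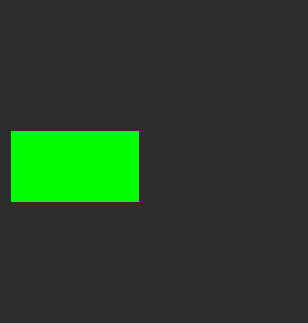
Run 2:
x0 = 11; y0 = 131; x1 = 138; y1 = 201; fill = 'lime'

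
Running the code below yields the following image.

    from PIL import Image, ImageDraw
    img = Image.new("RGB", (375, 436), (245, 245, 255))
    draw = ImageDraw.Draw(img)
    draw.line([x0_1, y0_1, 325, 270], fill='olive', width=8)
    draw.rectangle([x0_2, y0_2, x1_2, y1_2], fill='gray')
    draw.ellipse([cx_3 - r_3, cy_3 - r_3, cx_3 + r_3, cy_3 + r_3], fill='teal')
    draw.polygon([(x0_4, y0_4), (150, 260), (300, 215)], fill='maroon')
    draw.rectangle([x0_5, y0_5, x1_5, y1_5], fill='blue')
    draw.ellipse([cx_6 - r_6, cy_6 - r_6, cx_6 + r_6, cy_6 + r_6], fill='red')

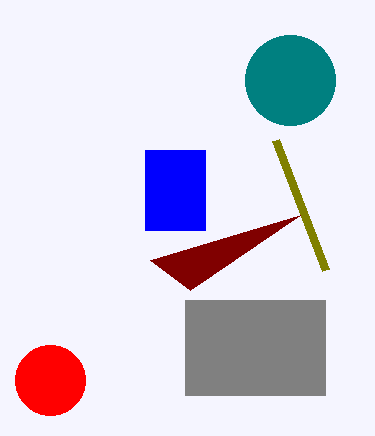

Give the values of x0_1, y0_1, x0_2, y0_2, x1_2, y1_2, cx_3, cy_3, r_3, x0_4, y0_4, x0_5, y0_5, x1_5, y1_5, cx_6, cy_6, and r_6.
x0_1 = 275; y0_1 = 140; x0_2 = 185; y0_2 = 300; x1_2 = 325; y1_2 = 395; cx_3 = 290; cy_3 = 80; r_3 = 45; x0_4 = 190; y0_4 = 290; x0_5 = 145; y0_5 = 150; x1_5 = 205; y1_5 = 230; cx_6 = 50; cy_6 = 380; r_6 = 35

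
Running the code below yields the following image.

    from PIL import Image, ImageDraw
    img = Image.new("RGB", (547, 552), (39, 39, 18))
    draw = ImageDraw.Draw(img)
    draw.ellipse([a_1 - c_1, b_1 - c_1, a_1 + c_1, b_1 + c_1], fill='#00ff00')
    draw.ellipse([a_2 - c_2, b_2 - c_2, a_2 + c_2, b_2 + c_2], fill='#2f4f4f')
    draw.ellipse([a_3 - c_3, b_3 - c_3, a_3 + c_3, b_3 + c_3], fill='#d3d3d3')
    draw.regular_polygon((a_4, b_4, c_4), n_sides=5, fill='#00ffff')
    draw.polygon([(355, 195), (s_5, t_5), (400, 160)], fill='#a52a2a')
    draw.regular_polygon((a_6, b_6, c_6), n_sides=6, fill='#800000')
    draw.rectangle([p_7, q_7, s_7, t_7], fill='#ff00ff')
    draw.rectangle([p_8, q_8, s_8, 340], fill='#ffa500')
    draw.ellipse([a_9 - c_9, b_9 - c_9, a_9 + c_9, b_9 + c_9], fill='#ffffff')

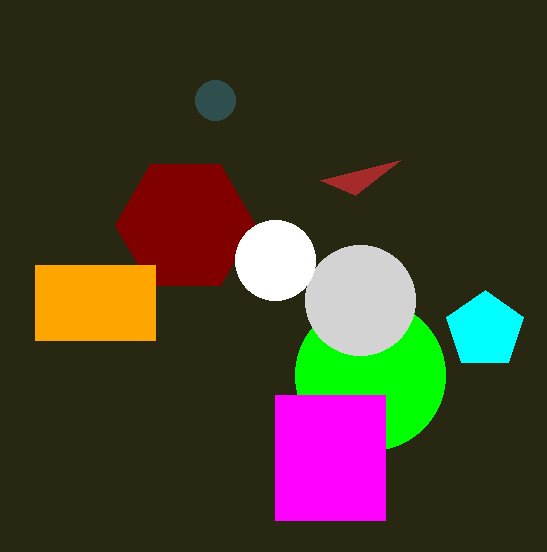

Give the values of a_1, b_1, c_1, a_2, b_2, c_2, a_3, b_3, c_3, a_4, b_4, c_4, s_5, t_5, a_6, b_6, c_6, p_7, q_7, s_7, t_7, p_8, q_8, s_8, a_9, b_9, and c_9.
a_1 = 370
b_1 = 375
c_1 = 75
a_2 = 215
b_2 = 100
c_2 = 20
a_3 = 360
b_3 = 300
c_3 = 55
a_4 = 485
b_4 = 330
c_4 = 40
s_5 = 320
t_5 = 180
a_6 = 185
b_6 = 225
c_6 = 70
p_7 = 275
q_7 = 395
s_7 = 385
t_7 = 520
p_8 = 35
q_8 = 265
s_8 = 155
a_9 = 275
b_9 = 260
c_9 = 40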